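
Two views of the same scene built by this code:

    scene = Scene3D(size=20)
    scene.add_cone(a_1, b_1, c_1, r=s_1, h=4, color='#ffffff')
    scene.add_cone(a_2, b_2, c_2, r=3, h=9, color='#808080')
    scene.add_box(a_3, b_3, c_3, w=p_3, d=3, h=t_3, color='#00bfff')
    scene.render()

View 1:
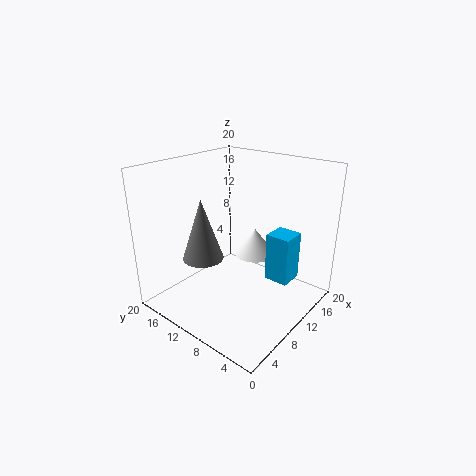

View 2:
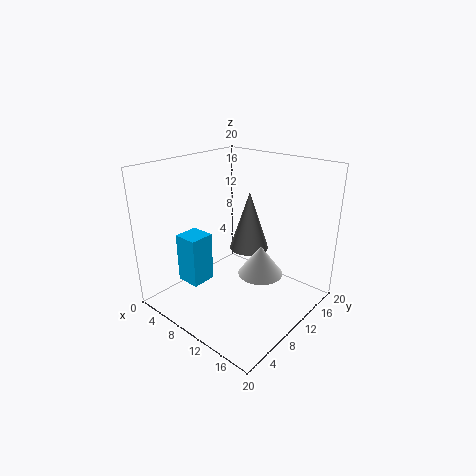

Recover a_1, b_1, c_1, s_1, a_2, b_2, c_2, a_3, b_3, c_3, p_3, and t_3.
a_1 = 14; b_1 = 10; c_1 = 6; s_1 = 3; a_2 = 8; b_2 = 15; c_2 = 6; a_3 = 8; b_3 = 1; c_3 = 7; p_3 = 3; t_3 = 6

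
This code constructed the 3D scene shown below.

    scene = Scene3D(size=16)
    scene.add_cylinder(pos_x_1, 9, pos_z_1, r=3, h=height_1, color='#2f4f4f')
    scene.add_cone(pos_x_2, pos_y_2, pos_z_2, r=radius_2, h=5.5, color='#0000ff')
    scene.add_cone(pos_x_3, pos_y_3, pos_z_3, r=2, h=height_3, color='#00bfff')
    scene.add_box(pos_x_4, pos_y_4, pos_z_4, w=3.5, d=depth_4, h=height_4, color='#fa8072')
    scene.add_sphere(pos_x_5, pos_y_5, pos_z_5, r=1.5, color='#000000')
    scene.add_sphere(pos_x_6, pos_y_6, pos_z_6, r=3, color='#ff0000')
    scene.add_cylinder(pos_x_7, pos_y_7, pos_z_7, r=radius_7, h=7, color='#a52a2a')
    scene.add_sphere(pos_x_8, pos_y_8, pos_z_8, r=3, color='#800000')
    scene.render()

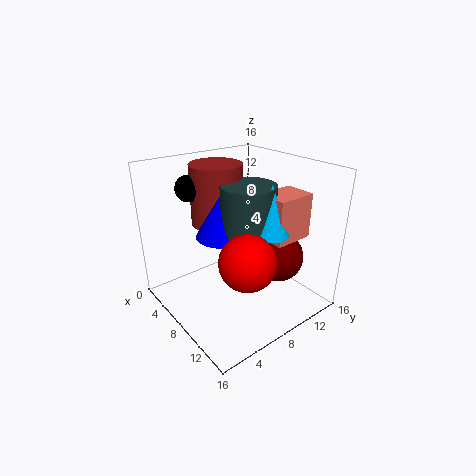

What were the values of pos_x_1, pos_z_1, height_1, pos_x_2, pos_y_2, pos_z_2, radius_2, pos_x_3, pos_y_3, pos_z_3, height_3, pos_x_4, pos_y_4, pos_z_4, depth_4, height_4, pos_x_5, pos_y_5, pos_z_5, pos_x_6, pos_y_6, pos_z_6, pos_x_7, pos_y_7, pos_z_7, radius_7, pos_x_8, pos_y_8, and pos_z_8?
pos_x_1 = 8.5; pos_z_1 = 8.5; height_1 = 5.5; pos_x_2 = 6.5; pos_y_2 = 7; pos_z_2 = 8; radius_2 = 3; pos_x_3 = 11; pos_y_3 = 10; pos_z_3 = 9; height_3 = 5.5; pos_x_4 = 9; pos_y_4 = 10; pos_z_4 = 8; depth_4 = 4.5; height_4 = 5; pos_x_5 = 3; pos_y_5 = 5; pos_z_5 = 13; pos_x_6 = 11.5; pos_y_6 = 6.5; pos_z_6 = 7; pos_x_7 = 4; pos_y_7 = 8; pos_z_7 = 8.5; radius_7 = 3; pos_x_8 = 9.5; pos_y_8 = 13; pos_z_8 = 4.5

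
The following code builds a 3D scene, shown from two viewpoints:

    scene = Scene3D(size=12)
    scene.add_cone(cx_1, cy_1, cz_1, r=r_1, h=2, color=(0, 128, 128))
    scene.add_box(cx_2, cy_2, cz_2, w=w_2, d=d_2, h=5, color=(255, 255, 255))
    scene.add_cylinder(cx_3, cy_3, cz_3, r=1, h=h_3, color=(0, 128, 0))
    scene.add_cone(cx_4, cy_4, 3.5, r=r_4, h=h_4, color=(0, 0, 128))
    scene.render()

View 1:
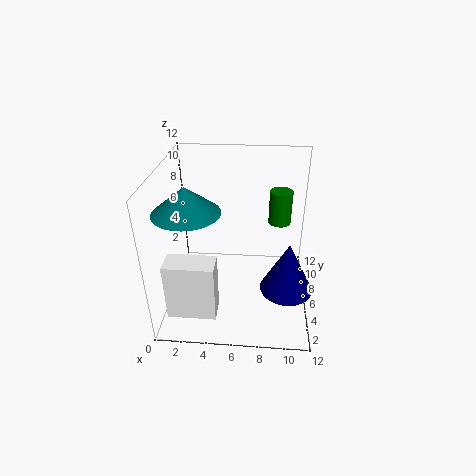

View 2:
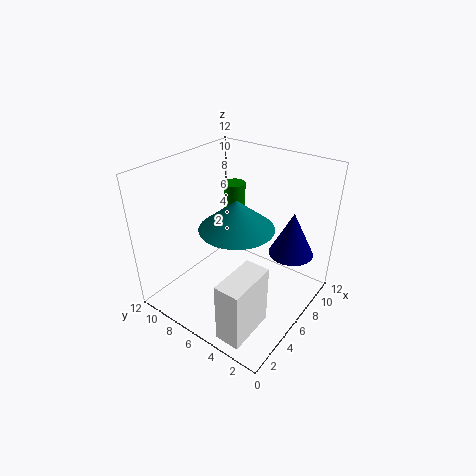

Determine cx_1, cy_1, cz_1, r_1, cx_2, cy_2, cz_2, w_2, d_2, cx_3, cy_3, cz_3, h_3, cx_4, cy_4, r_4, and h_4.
cx_1 = 2.5, cy_1 = 3.5, cz_1 = 9.5, r_1 = 2.5, cx_2 = 0.5, cy_2 = 2, cz_2 = 0.5, w_2 = 4, d_2 = 2, cx_3 = 9.5, cy_3 = 9, cz_3 = 6, h_3 = 3, cx_4 = 10, cy_4 = 3, r_4 = 2, h_4 = 4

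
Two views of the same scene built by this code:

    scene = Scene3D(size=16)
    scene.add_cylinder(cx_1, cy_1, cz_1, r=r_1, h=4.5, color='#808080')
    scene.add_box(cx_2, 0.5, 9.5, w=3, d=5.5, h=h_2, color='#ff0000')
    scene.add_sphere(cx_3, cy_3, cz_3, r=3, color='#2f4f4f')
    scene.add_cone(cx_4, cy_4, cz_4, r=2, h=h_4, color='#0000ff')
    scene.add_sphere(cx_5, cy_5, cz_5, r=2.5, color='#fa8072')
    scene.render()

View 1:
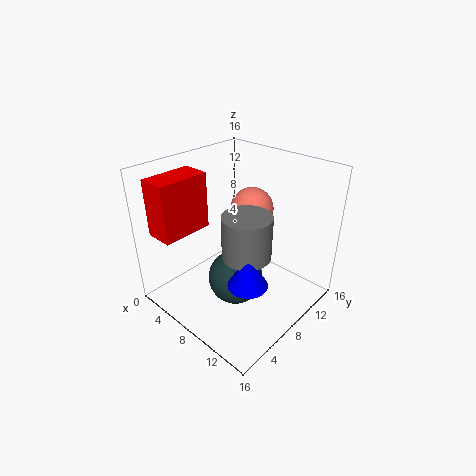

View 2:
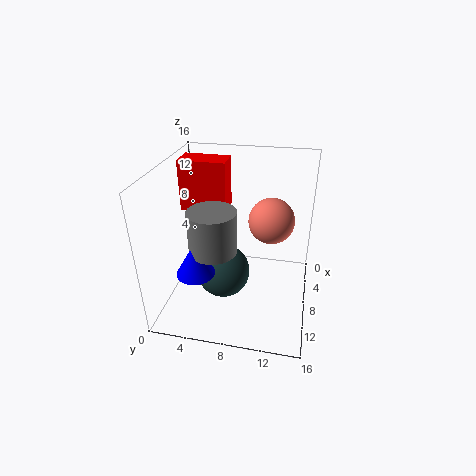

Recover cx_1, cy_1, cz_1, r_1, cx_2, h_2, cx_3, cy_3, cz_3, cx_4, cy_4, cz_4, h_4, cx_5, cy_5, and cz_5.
cx_1 = 11
cy_1 = 6
cz_1 = 8
r_1 = 2.5
cx_2 = 2.5
h_2 = 6
cx_3 = 9
cy_3 = 6.5
cz_3 = 4
cx_4 = 12.5
cy_4 = 4.5
cz_4 = 6
h_4 = 3.5
cx_5 = 7
cy_5 = 11.5
cz_5 = 10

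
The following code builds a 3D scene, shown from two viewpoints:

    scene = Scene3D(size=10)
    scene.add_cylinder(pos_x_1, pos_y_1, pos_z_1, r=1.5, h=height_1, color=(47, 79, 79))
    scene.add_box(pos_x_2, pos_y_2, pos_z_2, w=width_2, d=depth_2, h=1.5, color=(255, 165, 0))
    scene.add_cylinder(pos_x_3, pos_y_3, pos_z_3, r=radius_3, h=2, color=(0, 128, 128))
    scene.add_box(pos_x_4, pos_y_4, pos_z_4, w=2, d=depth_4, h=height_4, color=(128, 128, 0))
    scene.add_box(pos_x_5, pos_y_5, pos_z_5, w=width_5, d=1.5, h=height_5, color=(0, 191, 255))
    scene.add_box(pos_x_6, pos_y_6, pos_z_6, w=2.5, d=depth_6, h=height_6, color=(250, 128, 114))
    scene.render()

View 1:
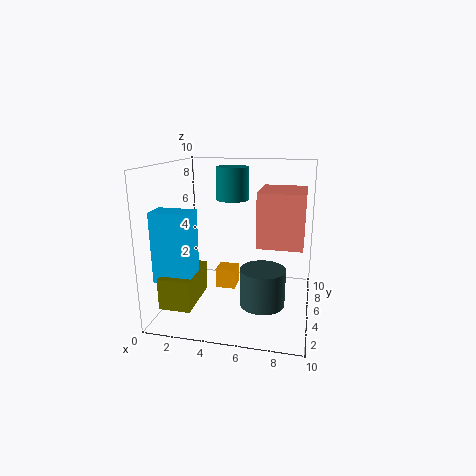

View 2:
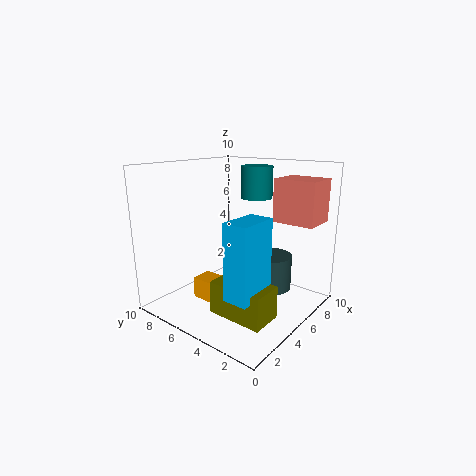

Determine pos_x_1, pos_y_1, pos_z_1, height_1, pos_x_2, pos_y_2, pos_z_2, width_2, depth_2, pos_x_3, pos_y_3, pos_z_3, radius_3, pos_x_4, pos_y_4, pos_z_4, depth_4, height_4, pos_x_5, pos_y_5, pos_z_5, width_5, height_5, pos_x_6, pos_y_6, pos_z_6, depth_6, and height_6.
pos_x_1 = 7; pos_y_1 = 3.5; pos_z_1 = 1; height_1 = 2.5; pos_x_2 = 3; pos_y_2 = 6; pos_z_2 = 0.5; width_2 = 1.5; depth_2 = 1.5; pos_x_3 = 5; pos_y_3 = 3.5; pos_z_3 = 8; radius_3 = 1; pos_x_4 = 1; pos_y_4 = 0.5; pos_z_4 = 1.5; depth_4 = 3.5; height_4 = 2; pos_x_5 = 0.5; pos_y_5 = 1; pos_z_5 = 3; width_5 = 2.5; height_5 = 4.5; pos_x_6 = 7; pos_y_6 = 0.5; pos_z_6 = 6; depth_6 = 3; height_6 = 3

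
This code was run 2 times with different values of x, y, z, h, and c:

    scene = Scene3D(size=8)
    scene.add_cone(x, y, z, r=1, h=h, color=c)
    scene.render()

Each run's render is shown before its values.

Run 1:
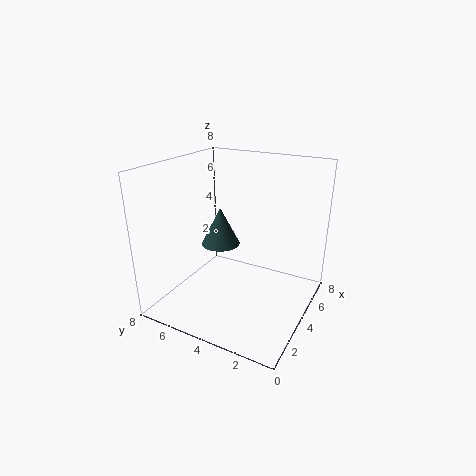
x = 3, y = 4.5, z = 4, h = 2, c = 'darkslategray'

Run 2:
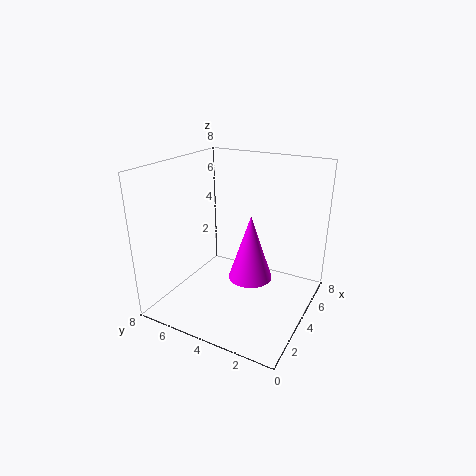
x = 1.5, y = 2, z = 3.5, h = 3, c = 'magenta'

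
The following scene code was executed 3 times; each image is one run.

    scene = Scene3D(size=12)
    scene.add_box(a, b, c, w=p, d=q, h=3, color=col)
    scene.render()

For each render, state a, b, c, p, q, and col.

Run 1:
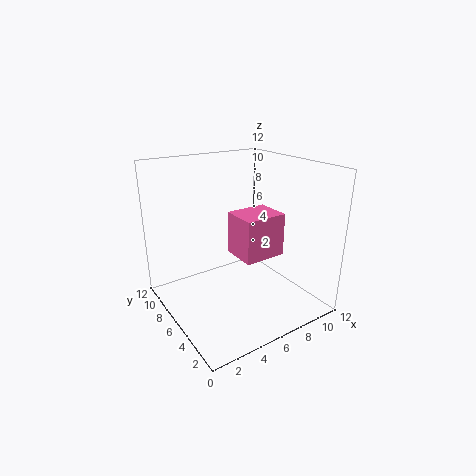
a = 3.5, b = 1, c = 6.5, p = 3, q = 2.5, col = 'hotpink'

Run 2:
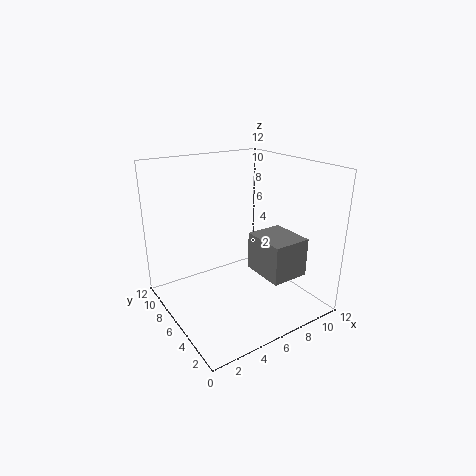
a = 6, b = 1, c = 4, p = 3, q = 3.5, col = 'gray'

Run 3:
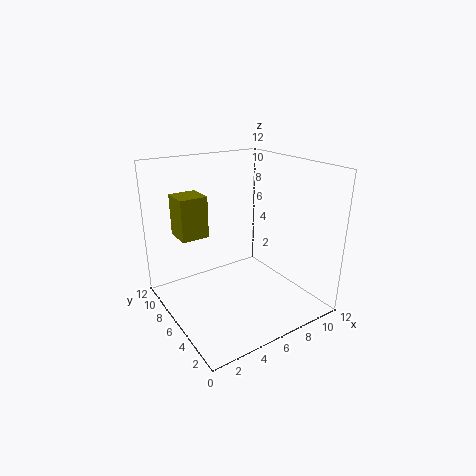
a = 0.5, b = 4.5, c = 7.5, p = 2, q = 2, col = 'olive'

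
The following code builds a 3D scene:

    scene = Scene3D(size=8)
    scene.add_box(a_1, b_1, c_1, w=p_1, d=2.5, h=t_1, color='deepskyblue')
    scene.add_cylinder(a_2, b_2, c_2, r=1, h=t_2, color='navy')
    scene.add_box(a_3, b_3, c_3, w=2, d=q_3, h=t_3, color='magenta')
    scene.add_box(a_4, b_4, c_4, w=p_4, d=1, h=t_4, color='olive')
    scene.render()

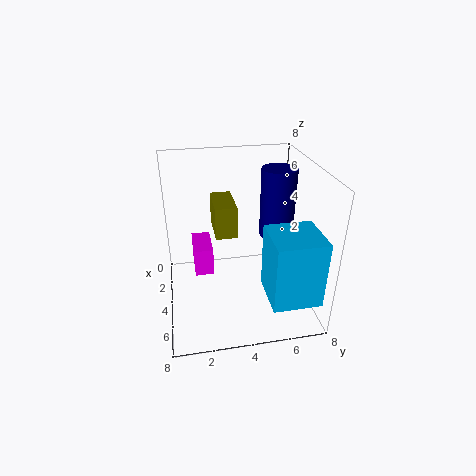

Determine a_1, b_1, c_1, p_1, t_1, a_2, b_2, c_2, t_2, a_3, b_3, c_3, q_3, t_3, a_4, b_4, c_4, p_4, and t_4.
a_1 = 5.5, b_1 = 5, c_1 = 2, p_1 = 2.5, t_1 = 3.5, a_2 = 3, b_2 = 6.5, c_2 = 3.5, t_2 = 4, a_3 = 3, b_3 = 1.5, c_3 = 2.5, q_3 = 1, t_3 = 1.5, a_4 = 4.5, b_4 = 2.5, c_4 = 5.5, p_4 = 2, t_4 = 1.5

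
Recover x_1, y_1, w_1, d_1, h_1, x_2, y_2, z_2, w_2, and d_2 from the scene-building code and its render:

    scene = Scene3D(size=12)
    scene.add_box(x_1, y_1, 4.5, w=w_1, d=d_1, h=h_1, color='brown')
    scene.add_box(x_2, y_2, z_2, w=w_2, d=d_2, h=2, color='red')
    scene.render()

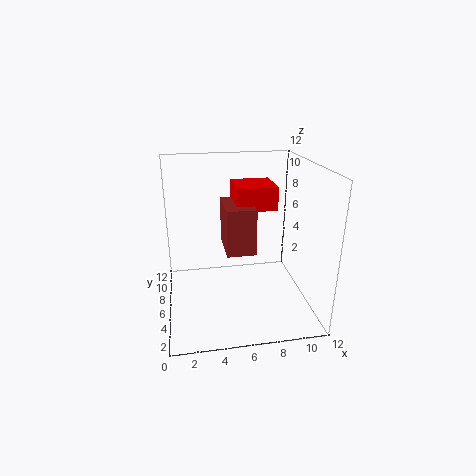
x_1 = 5; y_1 = 5.5; w_1 = 2.5; d_1 = 4; h_1 = 4; x_2 = 6; y_2 = 6.5; z_2 = 8; w_2 = 3.5; d_2 = 3.5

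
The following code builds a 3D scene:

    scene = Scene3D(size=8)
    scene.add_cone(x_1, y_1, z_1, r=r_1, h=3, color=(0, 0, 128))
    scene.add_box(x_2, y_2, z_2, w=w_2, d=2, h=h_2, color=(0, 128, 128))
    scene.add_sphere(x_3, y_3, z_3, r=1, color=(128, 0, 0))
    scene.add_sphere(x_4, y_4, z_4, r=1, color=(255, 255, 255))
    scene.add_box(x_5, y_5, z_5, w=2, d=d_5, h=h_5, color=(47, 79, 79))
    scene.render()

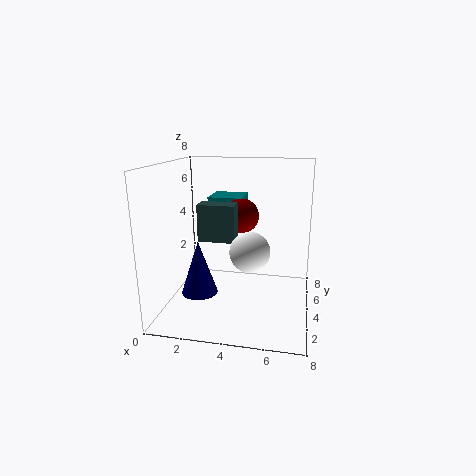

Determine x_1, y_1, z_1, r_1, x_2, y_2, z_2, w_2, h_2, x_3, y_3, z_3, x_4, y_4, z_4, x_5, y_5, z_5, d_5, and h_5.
x_1 = 2
y_1 = 3
z_1 = 1
r_1 = 1
x_2 = 2
y_2 = 5
z_2 = 5
w_2 = 2
h_2 = 1
x_3 = 4
y_3 = 5
z_3 = 5
x_4 = 5
y_4 = 2
z_4 = 4
x_5 = 2
y_5 = 3
z_5 = 4
d_5 = 1
h_5 = 2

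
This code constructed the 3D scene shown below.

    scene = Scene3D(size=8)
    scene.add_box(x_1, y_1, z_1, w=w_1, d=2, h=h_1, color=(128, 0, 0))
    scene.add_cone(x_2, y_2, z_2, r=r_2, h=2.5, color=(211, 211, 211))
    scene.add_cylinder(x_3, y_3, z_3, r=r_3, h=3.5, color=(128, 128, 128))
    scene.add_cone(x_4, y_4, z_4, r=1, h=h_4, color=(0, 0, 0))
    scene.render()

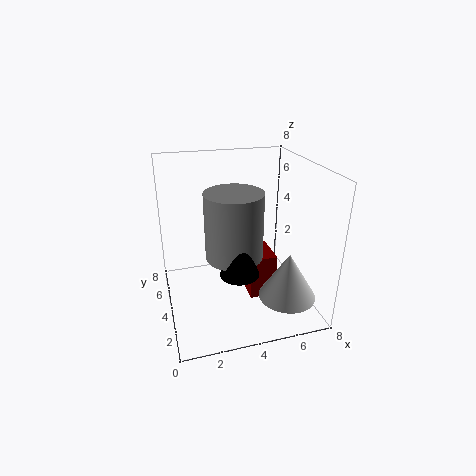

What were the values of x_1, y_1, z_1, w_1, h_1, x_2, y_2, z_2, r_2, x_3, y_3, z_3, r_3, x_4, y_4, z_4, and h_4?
x_1 = 4.5, y_1 = 3, z_1 = 0.5, w_1 = 1.5, h_1 = 2.5, x_2 = 6, y_2 = 1.5, z_2 = 1.5, r_2 = 1.5, x_3 = 3.5, y_3 = 3, z_3 = 3.5, r_3 = 1.5, x_4 = 3.5, y_4 = 2, z_4 = 3, h_4 = 3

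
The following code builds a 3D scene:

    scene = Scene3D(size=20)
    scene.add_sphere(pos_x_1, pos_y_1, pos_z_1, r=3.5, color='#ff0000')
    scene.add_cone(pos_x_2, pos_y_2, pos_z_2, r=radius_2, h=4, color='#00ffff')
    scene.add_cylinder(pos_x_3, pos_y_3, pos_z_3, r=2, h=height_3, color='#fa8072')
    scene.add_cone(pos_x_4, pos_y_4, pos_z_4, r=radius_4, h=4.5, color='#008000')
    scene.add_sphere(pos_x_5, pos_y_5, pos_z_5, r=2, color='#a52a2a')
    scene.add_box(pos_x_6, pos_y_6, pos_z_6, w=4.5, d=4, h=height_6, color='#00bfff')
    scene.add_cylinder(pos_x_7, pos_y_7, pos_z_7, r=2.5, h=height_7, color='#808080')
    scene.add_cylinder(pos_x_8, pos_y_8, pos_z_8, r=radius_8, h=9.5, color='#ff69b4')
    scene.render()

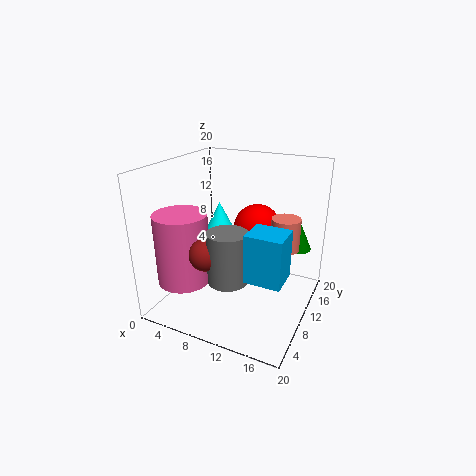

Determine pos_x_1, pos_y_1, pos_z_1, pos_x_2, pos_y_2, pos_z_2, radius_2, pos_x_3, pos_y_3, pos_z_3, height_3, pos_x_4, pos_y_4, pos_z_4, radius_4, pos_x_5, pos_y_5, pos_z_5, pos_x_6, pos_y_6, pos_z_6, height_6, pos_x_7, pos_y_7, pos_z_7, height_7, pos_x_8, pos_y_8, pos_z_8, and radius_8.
pos_x_1 = 11, pos_y_1 = 14.5, pos_z_1 = 10, pos_x_2 = 7.5, pos_y_2 = 9.5, pos_z_2 = 11, radius_2 = 2, pos_x_3 = 16, pos_y_3 = 12.5, pos_z_3 = 8.5, height_3 = 4.5, pos_x_4 = 17, pos_y_4 = 15.5, pos_z_4 = 7.5, radius_4 = 2, pos_x_5 = 9, pos_y_5 = 3, pos_z_5 = 10.5, pos_x_6 = 14, pos_y_6 = 3, pos_z_6 = 8, height_6 = 6, pos_x_7 = 11.5, pos_y_7 = 4, pos_z_7 = 7, height_7 = 6.5, pos_x_8 = 4.5, pos_y_8 = 4.5, pos_z_8 = 5, radius_8 = 3.5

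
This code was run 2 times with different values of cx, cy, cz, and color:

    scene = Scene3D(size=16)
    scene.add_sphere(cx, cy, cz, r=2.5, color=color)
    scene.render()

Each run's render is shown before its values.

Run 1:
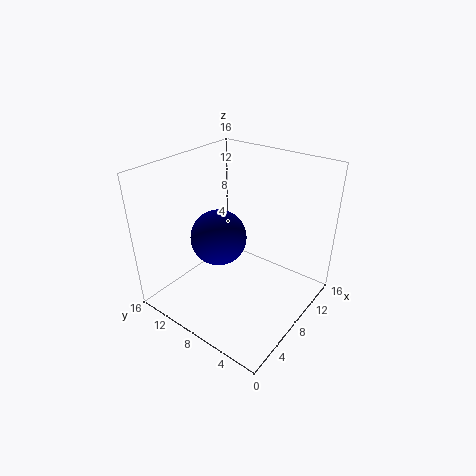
cx = 2.5
cy = 6
cz = 11.5
color = 'navy'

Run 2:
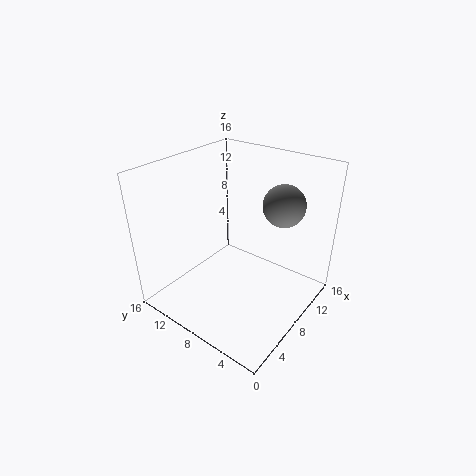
cx = 13.5
cy = 5.5
cz = 10.5
color = 'gray'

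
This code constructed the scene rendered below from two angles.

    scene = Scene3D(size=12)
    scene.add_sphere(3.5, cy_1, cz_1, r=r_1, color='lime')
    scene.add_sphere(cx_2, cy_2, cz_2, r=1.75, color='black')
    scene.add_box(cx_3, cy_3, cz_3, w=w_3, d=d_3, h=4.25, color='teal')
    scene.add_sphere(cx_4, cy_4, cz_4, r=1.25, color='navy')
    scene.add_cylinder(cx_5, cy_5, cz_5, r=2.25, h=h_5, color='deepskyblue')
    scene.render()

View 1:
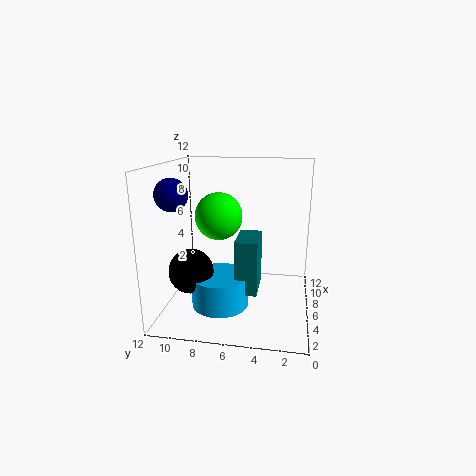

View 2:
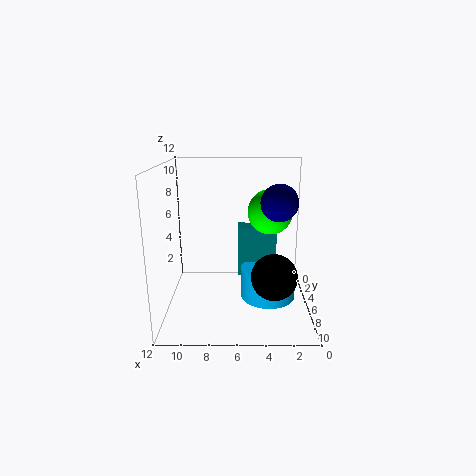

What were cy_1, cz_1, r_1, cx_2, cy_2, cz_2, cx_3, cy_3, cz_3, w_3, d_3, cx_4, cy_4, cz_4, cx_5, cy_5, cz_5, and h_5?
cy_1 = 7
cz_1 = 8.5
r_1 = 1.75
cx_2 = 3.25
cy_2 = 9.25
cz_2 = 4
cx_3 = 2.75
cy_3 = 4
cz_3 = 2.5
w_3 = 3.25
d_3 = 1.75
cx_4 = 3.25
cy_4 = 10.5
cz_4 = 10
cx_5 = 3.5
cy_5 = 7
cz_5 = 1.25
h_5 = 2.5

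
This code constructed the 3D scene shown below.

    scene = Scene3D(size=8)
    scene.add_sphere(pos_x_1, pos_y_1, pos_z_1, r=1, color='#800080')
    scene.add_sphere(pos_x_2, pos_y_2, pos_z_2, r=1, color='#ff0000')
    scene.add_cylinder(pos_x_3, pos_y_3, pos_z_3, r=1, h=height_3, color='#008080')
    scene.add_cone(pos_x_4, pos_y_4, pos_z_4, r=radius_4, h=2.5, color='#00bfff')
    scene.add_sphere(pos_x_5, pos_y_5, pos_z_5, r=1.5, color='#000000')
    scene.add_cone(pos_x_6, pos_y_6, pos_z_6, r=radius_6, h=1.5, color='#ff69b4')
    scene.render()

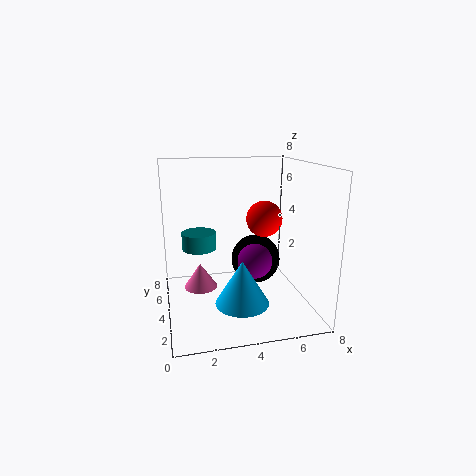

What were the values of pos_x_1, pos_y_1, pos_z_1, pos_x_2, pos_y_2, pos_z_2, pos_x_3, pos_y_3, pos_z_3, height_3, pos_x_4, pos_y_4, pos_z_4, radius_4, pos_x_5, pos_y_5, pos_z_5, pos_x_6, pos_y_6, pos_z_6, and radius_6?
pos_x_1 = 5
pos_y_1 = 4
pos_z_1 = 2.5
pos_x_2 = 5.5
pos_y_2 = 4
pos_z_2 = 5
pos_x_3 = 2
pos_y_3 = 5.5
pos_z_3 = 3
height_3 = 1
pos_x_4 = 4
pos_y_4 = 3
pos_z_4 = 0.5
radius_4 = 1.5
pos_x_5 = 5.5
pos_y_5 = 5.5
pos_z_5 = 2
pos_x_6 = 2
pos_y_6 = 5.5
pos_z_6 = 0.5
radius_6 = 1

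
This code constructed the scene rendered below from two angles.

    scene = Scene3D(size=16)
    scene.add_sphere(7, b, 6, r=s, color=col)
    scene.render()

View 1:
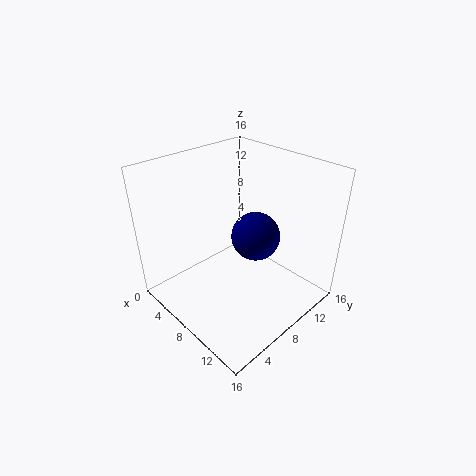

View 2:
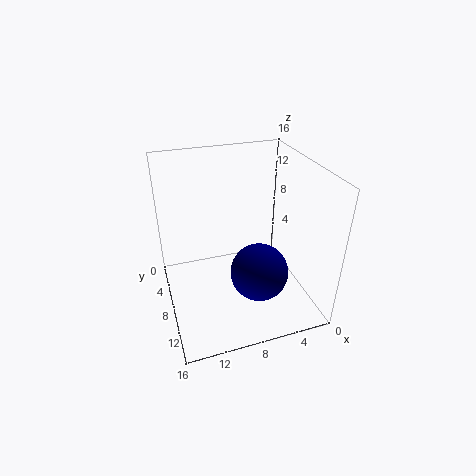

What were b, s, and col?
b = 12
s = 3
col = 'navy'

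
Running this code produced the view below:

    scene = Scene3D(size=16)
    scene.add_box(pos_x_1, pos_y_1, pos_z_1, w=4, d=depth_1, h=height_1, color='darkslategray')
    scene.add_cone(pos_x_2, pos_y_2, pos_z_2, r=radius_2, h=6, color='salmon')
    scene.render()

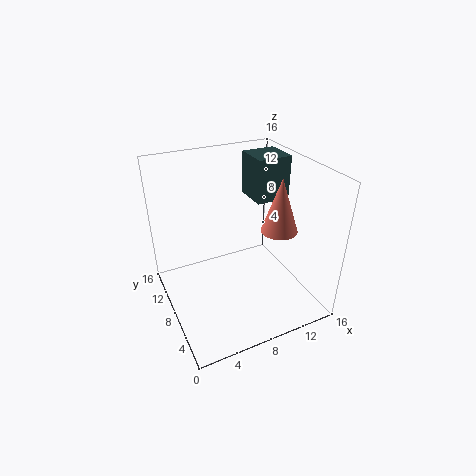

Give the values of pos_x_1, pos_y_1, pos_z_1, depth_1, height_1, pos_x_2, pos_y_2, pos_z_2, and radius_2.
pos_x_1 = 11; pos_y_1 = 9; pos_z_1 = 11; depth_1 = 4; height_1 = 5; pos_x_2 = 12; pos_y_2 = 6; pos_z_2 = 9; radius_2 = 2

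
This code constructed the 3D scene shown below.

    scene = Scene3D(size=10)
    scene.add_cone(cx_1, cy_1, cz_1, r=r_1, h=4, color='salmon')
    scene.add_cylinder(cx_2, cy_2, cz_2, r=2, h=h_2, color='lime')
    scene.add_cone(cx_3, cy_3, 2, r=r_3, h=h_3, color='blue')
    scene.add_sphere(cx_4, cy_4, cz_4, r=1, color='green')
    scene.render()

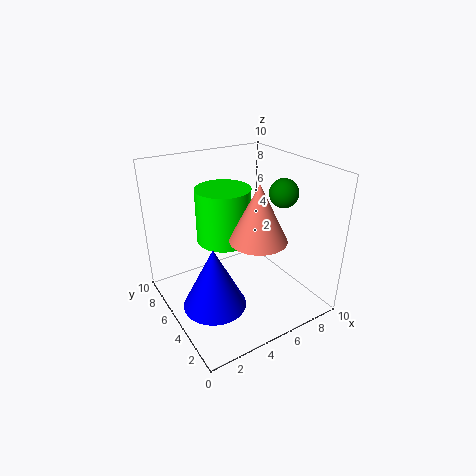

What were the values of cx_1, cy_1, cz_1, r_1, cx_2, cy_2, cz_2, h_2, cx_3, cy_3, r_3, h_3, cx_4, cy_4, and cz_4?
cx_1 = 6
cy_1 = 4
cz_1 = 5
r_1 = 2
cx_2 = 5
cy_2 = 7
cz_2 = 4
h_2 = 4
cx_3 = 2
cy_3 = 3
r_3 = 2
h_3 = 4
cx_4 = 8
cy_4 = 4
cz_4 = 8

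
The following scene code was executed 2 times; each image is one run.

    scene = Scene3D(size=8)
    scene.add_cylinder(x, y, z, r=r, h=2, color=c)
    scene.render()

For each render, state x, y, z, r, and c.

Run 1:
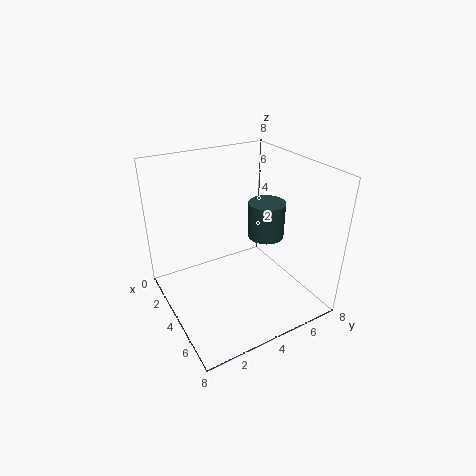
x = 4.5, y = 5.5, z = 4, r = 1, c = 'darkslategray'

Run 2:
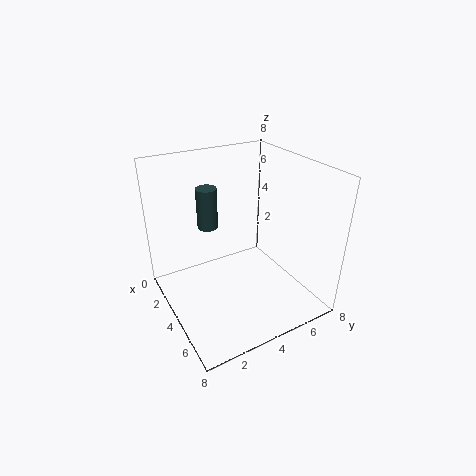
x = 4.5, y = 2, z = 5.5, r = 0.5, c = 'darkslategray'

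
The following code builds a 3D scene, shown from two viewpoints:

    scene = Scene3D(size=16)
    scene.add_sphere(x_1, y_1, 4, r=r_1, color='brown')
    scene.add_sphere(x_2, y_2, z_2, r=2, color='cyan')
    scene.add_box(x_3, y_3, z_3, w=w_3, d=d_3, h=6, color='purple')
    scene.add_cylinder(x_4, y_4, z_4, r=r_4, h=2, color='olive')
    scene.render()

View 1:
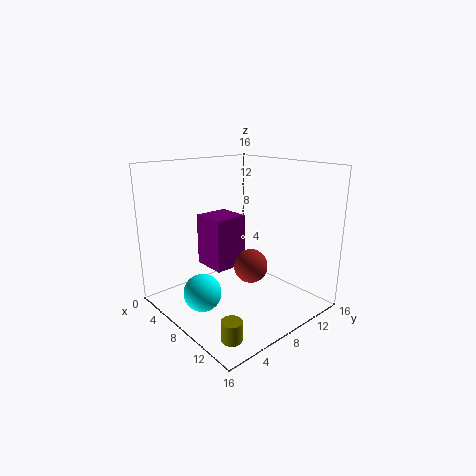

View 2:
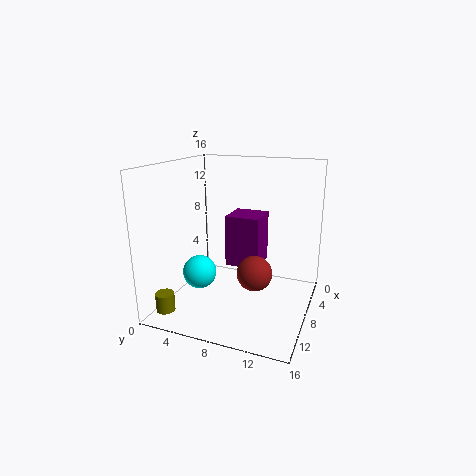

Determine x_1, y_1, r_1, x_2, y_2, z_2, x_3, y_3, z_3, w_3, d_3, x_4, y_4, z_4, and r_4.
x_1 = 8, y_1 = 10, r_1 = 2, x_2 = 8, y_2 = 3, z_2 = 3, x_3 = 3, y_3 = 6, z_3 = 4, w_3 = 4, d_3 = 4, x_4 = 14, y_4 = 2, z_4 = 1, r_4 = 1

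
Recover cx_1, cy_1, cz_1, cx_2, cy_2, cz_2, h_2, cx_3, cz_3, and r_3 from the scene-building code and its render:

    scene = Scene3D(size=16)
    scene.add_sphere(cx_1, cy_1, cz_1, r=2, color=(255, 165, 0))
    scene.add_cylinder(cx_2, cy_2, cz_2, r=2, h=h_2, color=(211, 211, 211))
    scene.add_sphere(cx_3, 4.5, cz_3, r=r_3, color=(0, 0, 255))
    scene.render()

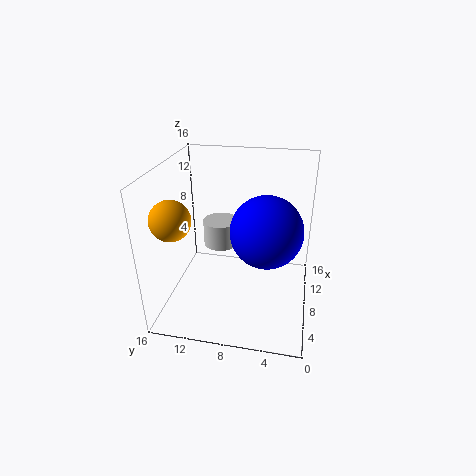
cx_1 = 3; cy_1 = 13.5; cz_1 = 12; cx_2 = 10; cy_2 = 10.5; cz_2 = 6; h_2 = 3; cx_3 = 4.5; cz_3 = 11; r_3 = 3.5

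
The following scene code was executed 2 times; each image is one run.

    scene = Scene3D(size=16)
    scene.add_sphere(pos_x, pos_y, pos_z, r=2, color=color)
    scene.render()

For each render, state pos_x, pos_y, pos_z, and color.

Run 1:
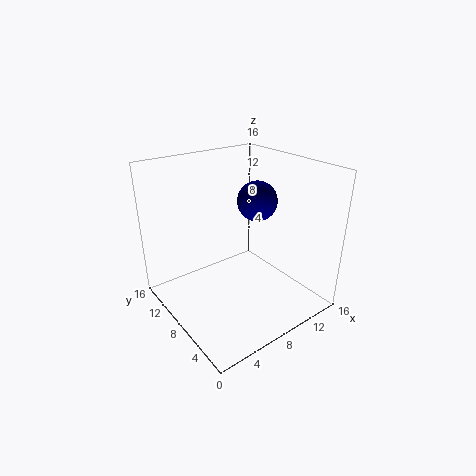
pos_x = 8.5, pos_y = 5.5, pos_z = 13, color = 'navy'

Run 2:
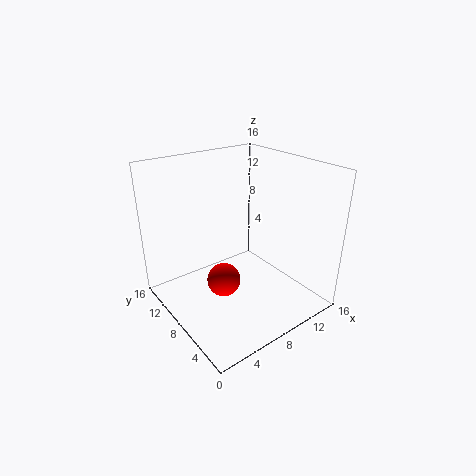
pos_x = 7, pos_y = 9.5, pos_z = 2, color = 'red'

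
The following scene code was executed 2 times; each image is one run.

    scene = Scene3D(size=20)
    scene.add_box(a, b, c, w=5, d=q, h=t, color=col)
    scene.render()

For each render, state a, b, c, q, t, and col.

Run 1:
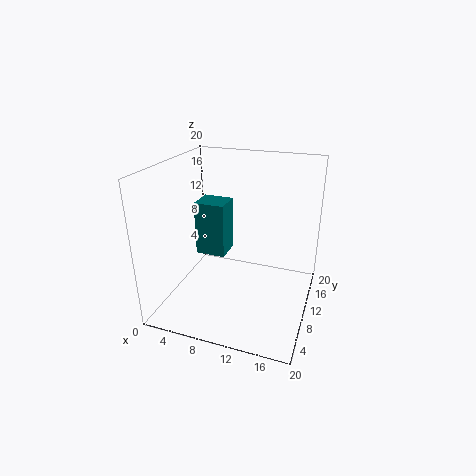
a = 0.5, b = 15.5, c = 3, q = 4.5, t = 9, col = 'teal'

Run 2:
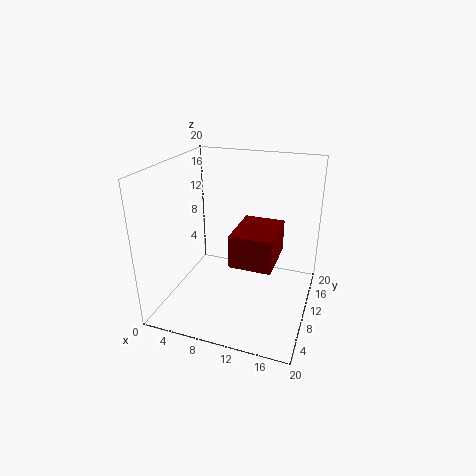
a = 11.5, b = 2.5, c = 10, q = 6.5, t = 4, col = 'maroon'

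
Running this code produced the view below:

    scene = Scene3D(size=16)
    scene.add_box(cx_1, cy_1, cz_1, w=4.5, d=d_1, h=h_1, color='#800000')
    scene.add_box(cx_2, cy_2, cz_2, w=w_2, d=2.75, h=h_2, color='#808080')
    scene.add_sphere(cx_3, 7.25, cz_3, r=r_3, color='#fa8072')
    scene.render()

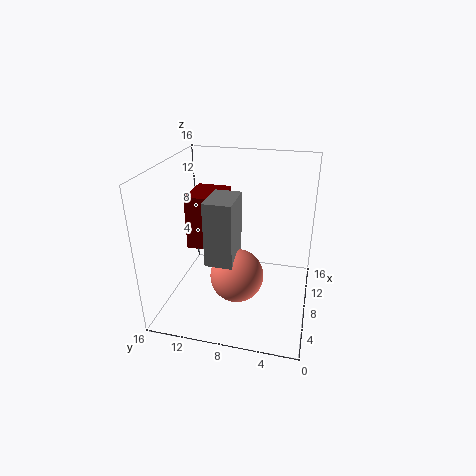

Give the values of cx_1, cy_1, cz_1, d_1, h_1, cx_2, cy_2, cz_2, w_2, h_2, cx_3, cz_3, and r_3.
cx_1 = 5.5, cy_1 = 9.25, cz_1 = 7.5, d_1 = 3.75, h_1 = 5.75, cx_2 = 2.5, cy_2 = 7.25, cz_2 = 7.5, w_2 = 4, h_2 = 6.5, cx_3 = 4.5, cz_3 = 5.5, r_3 = 2.75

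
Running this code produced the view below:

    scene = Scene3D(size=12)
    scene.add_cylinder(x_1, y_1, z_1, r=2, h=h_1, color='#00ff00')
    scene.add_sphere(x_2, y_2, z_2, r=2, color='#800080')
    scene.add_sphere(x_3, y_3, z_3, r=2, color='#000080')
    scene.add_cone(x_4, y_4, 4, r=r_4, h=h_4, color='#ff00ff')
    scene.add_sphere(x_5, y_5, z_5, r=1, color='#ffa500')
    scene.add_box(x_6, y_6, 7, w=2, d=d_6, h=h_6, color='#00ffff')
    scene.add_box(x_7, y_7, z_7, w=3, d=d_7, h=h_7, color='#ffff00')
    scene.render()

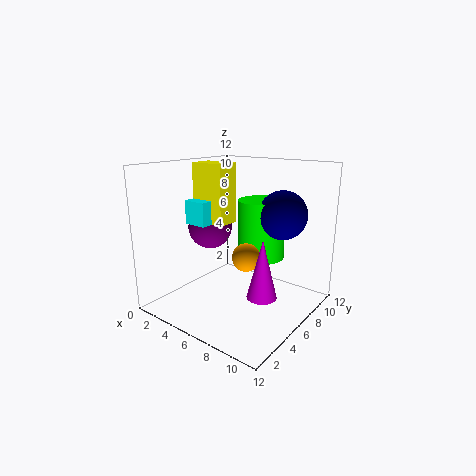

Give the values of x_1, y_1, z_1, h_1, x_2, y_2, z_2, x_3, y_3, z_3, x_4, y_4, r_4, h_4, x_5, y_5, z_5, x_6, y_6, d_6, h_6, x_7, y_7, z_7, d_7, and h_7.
x_1 = 7; y_1 = 8; z_1 = 4; h_1 = 5; x_2 = 2; y_2 = 7; z_2 = 6; x_3 = 9; y_3 = 8; z_3 = 8; x_4 = 11; y_4 = 2; r_4 = 1; h_4 = 4; x_5 = 9; y_5 = 3; z_5 = 6; x_6 = 2; y_6 = 4; d_6 = 2; h_6 = 2; x_7 = 2; y_7 = 5; z_7 = 7; d_7 = 2; h_7 = 5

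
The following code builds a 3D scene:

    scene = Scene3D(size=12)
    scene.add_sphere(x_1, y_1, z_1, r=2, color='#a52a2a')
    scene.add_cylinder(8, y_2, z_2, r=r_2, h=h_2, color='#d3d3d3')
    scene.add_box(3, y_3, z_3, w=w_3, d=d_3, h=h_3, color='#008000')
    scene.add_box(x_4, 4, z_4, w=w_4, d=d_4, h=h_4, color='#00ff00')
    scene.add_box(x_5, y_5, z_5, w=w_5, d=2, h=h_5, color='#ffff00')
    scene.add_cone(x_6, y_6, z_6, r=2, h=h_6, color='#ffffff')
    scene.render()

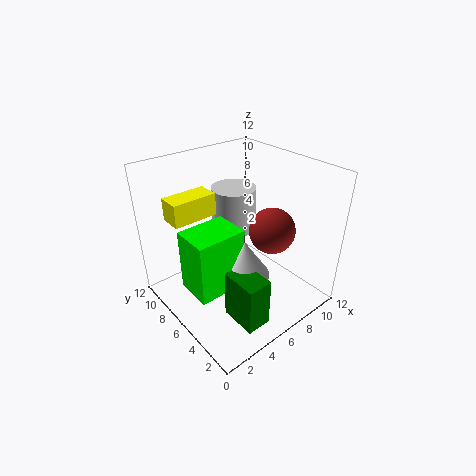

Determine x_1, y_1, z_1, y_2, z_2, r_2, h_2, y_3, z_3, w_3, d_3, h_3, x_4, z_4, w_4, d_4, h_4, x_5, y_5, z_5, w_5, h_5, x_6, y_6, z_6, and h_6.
x_1 = 9, y_1 = 5, z_1 = 6, y_2 = 9, z_2 = 5, r_2 = 2, h_2 = 4, y_3 = 1, z_3 = 1, w_3 = 2, d_3 = 3, h_3 = 4, x_4 = 1, z_4 = 3, w_4 = 4, d_4 = 3, h_4 = 5, x_5 = 2, y_5 = 9, z_5 = 7, w_5 = 4, h_5 = 2, x_6 = 5, y_6 = 4, z_6 = 4, h_6 = 3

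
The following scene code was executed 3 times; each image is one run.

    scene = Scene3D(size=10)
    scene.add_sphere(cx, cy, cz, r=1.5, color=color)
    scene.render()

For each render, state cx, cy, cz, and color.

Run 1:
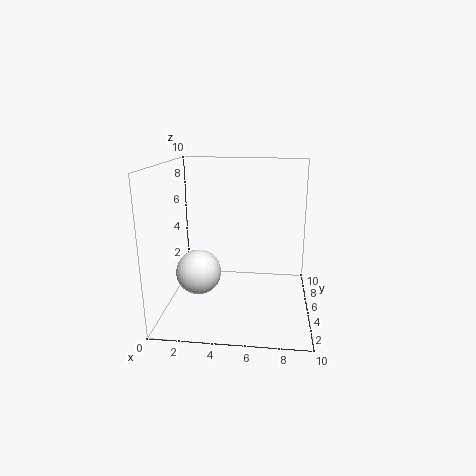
cx = 2.5
cy = 3.5
cz = 3
color = 'white'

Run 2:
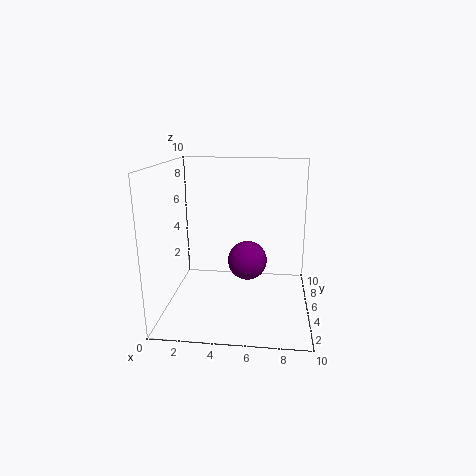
cx = 5.5
cy = 7
cz = 2.5
color = 'purple'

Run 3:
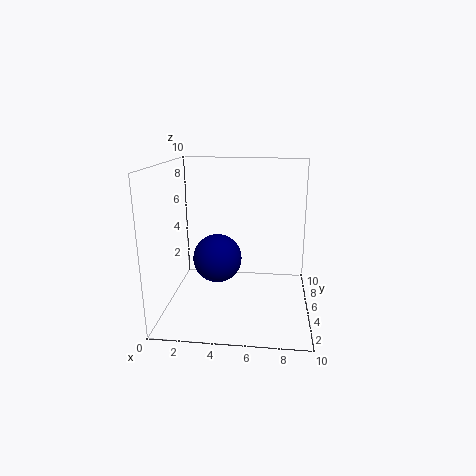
cx = 4
cy = 2.5
cz = 4.5
color = 'navy'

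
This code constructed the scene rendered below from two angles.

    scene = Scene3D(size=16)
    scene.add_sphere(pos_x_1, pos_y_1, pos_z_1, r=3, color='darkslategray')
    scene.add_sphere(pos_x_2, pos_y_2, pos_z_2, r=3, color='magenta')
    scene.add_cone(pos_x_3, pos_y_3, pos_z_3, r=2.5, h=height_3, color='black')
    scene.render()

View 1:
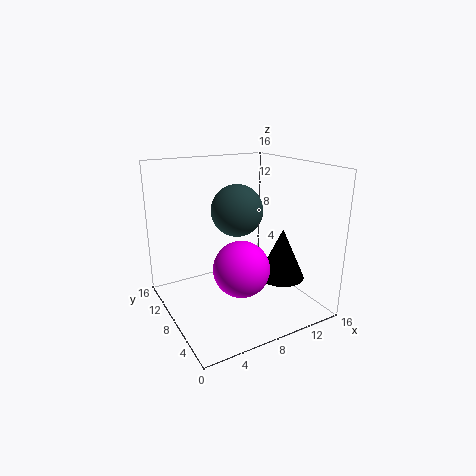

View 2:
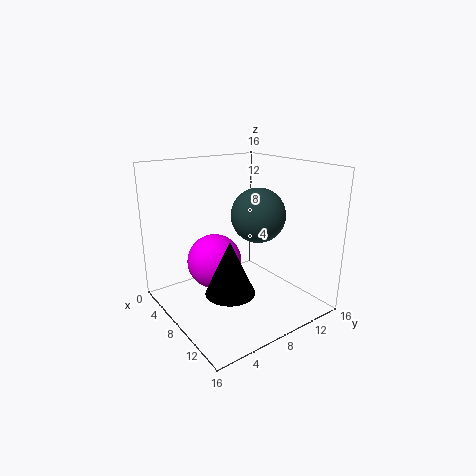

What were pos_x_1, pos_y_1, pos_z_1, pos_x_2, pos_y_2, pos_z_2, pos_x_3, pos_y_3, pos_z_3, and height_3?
pos_x_1 = 9
pos_y_1 = 10
pos_z_1 = 10.5
pos_x_2 = 7
pos_y_2 = 5.5
pos_z_2 = 5.5
pos_x_3 = 11.5
pos_y_3 = 4.5
pos_z_3 = 4
height_3 = 5.5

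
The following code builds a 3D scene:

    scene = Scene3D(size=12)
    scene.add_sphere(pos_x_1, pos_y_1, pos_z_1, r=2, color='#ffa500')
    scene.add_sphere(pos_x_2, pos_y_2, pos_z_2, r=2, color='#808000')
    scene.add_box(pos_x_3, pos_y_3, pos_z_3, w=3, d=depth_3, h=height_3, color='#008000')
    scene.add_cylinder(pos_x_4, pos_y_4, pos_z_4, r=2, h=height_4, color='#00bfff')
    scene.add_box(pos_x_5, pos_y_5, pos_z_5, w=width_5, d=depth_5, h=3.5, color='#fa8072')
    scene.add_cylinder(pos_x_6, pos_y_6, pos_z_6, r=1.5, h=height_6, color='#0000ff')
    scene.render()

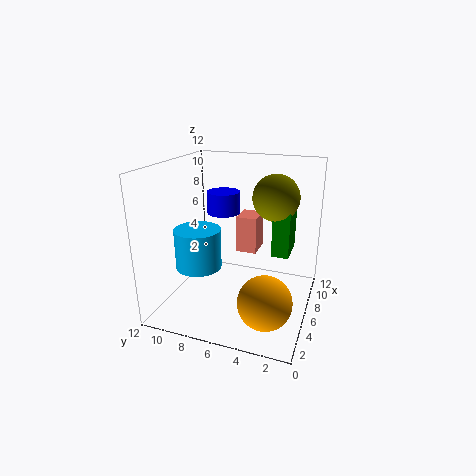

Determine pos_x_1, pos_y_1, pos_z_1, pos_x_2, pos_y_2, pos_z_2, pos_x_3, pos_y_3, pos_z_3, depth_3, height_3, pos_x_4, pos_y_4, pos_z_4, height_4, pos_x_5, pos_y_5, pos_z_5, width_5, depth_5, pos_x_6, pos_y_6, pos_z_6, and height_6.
pos_x_1 = 2; pos_y_1 = 2.5; pos_z_1 = 3; pos_x_2 = 8.5; pos_y_2 = 3.5; pos_z_2 = 9; pos_x_3 = 7.5; pos_y_3 = 2; pos_z_3 = 4; depth_3 = 1.5; height_3 = 5.5; pos_x_4 = 5.5; pos_y_4 = 9.5; pos_z_4 = 3; height_4 = 3.5; pos_x_5 = 9.5; pos_y_5 = 5.5; pos_z_5 = 3; width_5 = 2.5; depth_5 = 2; pos_x_6 = 9; pos_y_6 = 8.5; pos_z_6 = 7; height_6 = 2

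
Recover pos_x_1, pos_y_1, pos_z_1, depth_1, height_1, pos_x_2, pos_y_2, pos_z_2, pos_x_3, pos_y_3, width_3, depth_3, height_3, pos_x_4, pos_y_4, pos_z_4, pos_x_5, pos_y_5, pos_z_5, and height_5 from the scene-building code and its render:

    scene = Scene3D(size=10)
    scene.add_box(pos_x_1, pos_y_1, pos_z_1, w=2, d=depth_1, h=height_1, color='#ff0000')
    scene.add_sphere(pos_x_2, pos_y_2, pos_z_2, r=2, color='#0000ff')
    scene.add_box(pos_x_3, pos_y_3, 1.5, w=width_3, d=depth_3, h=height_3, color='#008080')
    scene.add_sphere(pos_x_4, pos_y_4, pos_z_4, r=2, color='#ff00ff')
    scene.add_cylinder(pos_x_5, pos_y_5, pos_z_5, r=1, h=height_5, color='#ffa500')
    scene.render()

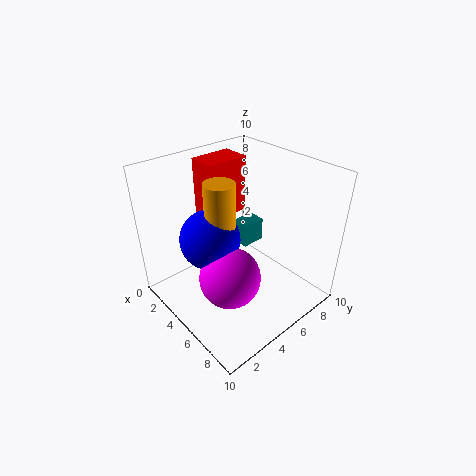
pos_x_1 = 1.5; pos_y_1 = 4; pos_z_1 = 6; depth_1 = 3; height_1 = 4; pos_x_2 = 4.5; pos_y_2 = 3; pos_z_2 = 5.5; pos_x_3 = 1; pos_y_3 = 8; width_3 = 1.5; depth_3 = 2; height_3 = 2; pos_x_4 = 6.5; pos_y_4 = 3; pos_z_4 = 3.5; pos_x_5 = 5; pos_y_5 = 3.5; pos_z_5 = 6; height_5 = 3.5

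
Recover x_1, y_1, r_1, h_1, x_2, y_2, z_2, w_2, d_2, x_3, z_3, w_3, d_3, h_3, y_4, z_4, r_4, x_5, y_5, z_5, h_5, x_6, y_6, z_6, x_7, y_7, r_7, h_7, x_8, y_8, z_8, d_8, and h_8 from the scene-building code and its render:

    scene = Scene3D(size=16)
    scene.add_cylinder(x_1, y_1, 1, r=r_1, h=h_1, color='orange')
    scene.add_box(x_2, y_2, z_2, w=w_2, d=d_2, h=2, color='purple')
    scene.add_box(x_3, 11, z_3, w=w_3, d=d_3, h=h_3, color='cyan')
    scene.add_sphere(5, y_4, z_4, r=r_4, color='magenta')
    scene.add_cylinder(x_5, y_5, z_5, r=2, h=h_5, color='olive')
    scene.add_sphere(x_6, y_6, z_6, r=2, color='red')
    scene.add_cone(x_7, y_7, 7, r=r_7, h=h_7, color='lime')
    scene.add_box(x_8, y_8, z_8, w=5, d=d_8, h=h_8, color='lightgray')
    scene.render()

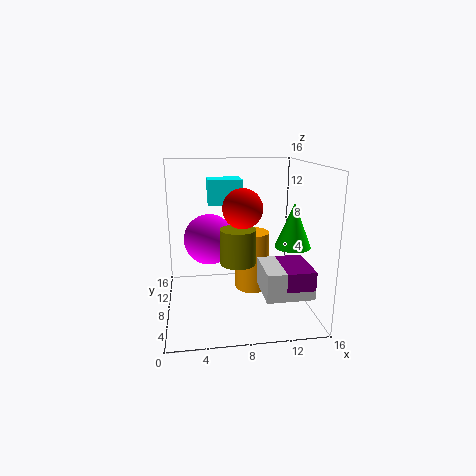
x_1 = 10, y_1 = 10, r_1 = 2, h_1 = 7, x_2 = 12, y_2 = 2, z_2 = 4, w_2 = 3, d_2 = 5, x_3 = 5, z_3 = 11, w_3 = 4, d_3 = 3, h_3 = 3, y_4 = 11, z_4 = 7, r_4 = 3, x_5 = 8, y_5 = 8, z_5 = 5, h_5 = 4, x_6 = 8, y_6 = 5, z_6 = 12, x_7 = 14, y_7 = 7, r_7 = 2, h_7 = 5, x_8 = 10, y_8 = 2, z_8 = 3, d_8 = 5, h_8 = 3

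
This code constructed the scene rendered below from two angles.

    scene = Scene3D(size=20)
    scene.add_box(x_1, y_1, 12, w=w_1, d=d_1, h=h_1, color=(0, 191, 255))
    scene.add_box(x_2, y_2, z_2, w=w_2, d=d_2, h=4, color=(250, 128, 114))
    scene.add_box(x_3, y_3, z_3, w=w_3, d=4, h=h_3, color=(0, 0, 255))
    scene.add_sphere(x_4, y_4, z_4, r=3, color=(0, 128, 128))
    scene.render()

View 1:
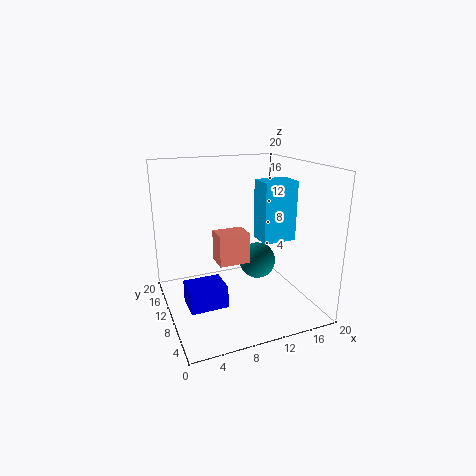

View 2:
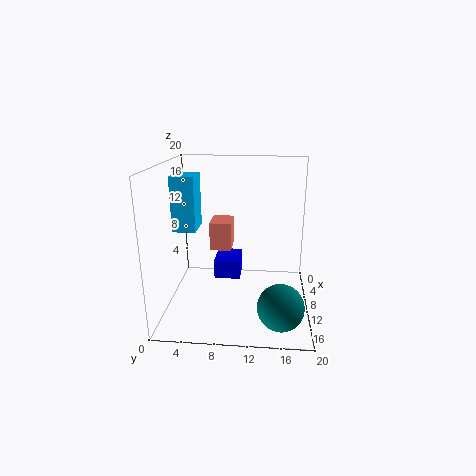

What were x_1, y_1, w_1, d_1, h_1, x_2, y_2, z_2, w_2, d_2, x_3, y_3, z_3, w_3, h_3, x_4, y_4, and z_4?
x_1 = 10, y_1 = 2, w_1 = 4, d_1 = 3, h_1 = 7, x_2 = 6, y_2 = 6, z_2 = 8, w_2 = 4, d_2 = 3, x_3 = 2, y_3 = 6, z_3 = 2, w_3 = 5, h_3 = 3, x_4 = 16, y_4 = 16, z_4 = 3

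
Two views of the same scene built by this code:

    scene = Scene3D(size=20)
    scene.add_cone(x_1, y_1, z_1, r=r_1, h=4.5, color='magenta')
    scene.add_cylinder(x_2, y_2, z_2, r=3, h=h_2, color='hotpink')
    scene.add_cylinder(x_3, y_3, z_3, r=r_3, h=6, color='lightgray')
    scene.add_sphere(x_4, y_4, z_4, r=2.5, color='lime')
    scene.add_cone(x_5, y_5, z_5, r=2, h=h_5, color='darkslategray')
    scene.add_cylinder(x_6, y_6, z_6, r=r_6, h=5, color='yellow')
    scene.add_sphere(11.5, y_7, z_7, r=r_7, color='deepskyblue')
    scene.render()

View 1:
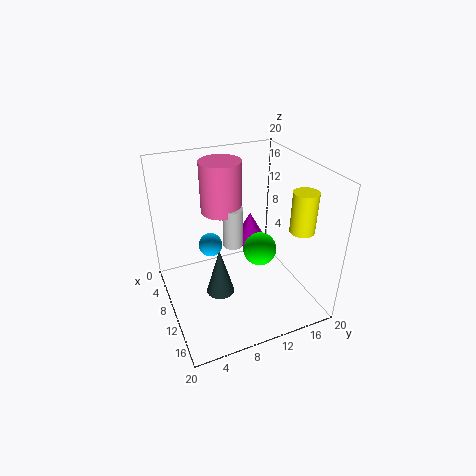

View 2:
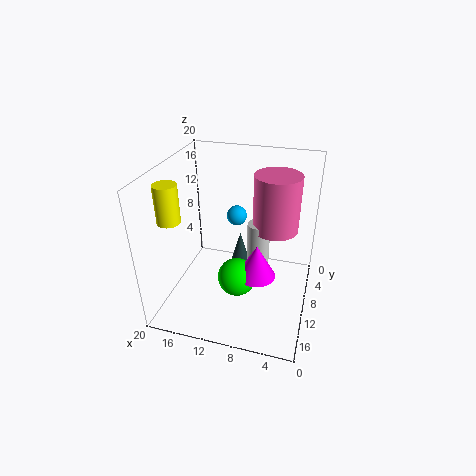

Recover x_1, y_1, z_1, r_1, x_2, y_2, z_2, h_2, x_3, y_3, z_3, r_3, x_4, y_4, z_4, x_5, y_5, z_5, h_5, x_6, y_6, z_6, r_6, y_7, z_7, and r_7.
x_1 = 6.5; y_1 = 13.5; z_1 = 7; r_1 = 2.5; x_2 = 5; y_2 = 9.5; z_2 = 12; h_2 = 7.5; x_3 = 7; y_3 = 10.5; z_3 = 7; r_3 = 1.5; x_4 = 9; y_4 = 14; z_4 = 6.5; x_5 = 10.5; y_5 = 7; z_5 = 2; h_5 = 7; x_6 = 17.5; y_6 = 15; z_6 = 14; r_6 = 1.5; y_7 = 5.5; z_7 = 11; r_7 = 1.5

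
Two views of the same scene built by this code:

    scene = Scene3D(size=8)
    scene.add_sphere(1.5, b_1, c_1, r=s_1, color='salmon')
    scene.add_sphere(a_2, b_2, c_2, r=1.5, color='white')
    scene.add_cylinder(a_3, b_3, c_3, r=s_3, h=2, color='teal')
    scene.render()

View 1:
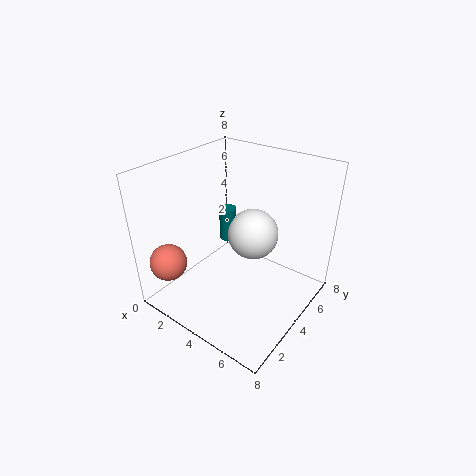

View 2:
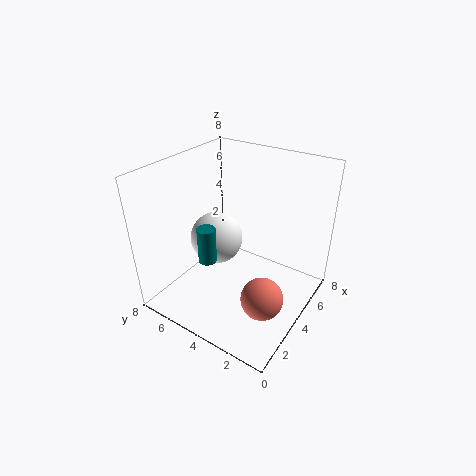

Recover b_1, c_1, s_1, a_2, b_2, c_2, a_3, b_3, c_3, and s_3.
b_1 = 1, c_1 = 3, s_1 = 1, a_2 = 4, b_2 = 5.5, c_2 = 3.5, a_3 = 2.5, b_3 = 5, c_3 = 3, s_3 = 0.5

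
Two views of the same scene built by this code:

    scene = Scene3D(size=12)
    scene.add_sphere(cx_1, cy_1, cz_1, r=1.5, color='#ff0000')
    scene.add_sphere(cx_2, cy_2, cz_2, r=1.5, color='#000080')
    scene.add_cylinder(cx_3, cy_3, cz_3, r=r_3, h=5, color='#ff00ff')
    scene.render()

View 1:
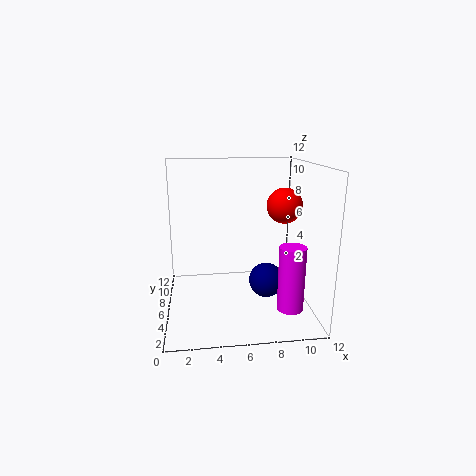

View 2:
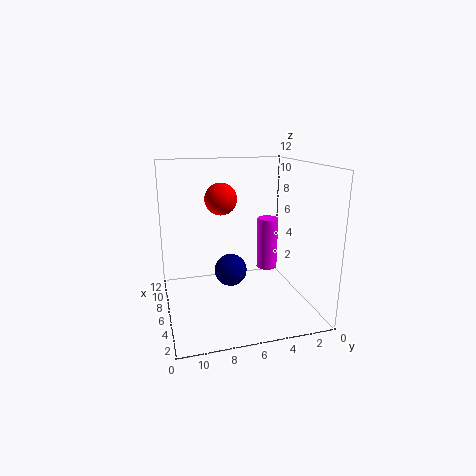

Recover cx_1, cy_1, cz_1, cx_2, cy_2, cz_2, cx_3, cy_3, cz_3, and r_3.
cx_1 = 10
cy_1 = 6.5
cz_1 = 8.5
cx_2 = 8.5
cy_2 = 6
cz_2 = 2
cx_3 = 9.5
cy_3 = 2
cz_3 = 1.5
r_3 = 1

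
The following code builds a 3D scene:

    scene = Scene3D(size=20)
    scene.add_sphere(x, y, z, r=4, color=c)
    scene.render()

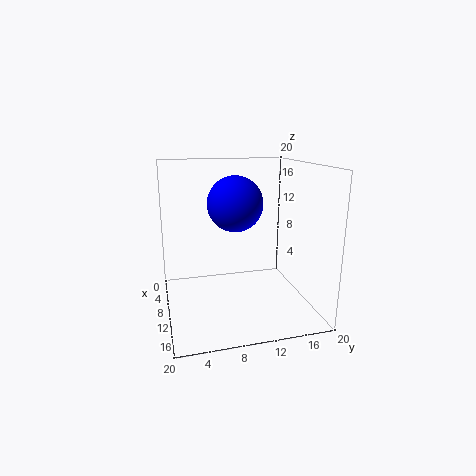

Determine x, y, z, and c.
x = 7.5; y = 10.25; z = 14.25; c = 'blue'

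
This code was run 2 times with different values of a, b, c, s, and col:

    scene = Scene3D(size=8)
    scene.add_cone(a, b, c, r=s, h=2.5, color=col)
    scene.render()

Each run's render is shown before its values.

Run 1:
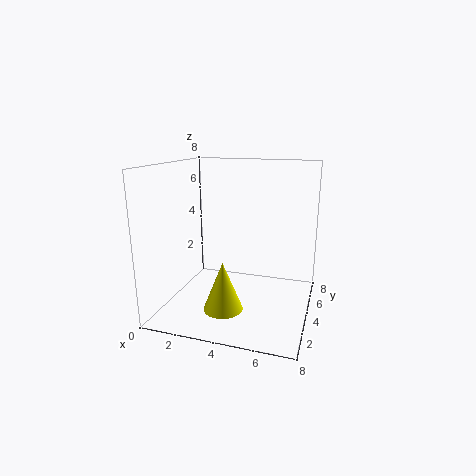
a = 4, b = 1.5, c = 1, s = 1, col = 'yellow'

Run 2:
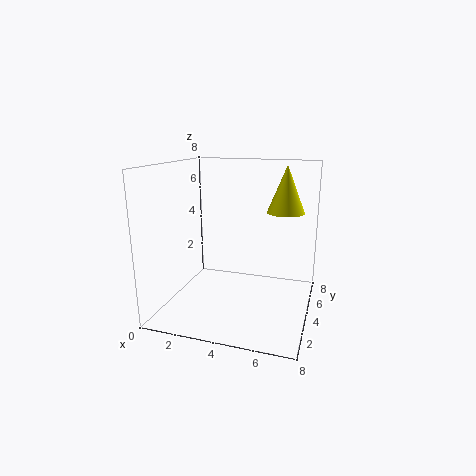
a = 6.5, b = 4.5, c = 5.5, s = 1, col = 'yellow'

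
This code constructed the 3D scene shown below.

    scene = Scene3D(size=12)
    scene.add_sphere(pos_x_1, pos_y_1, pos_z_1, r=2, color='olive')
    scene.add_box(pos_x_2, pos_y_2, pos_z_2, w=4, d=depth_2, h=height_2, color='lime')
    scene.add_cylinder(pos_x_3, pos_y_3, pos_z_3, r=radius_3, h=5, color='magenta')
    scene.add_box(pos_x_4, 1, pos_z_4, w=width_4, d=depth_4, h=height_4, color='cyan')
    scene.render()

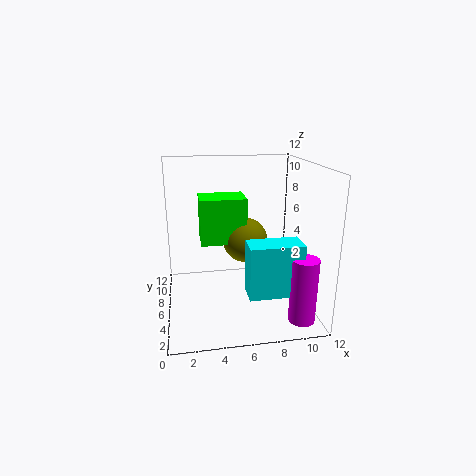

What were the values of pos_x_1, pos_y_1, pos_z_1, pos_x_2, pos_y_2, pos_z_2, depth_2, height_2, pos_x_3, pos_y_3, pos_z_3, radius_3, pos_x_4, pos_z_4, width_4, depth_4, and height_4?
pos_x_1 = 7; pos_y_1 = 8; pos_z_1 = 5; pos_x_2 = 3; pos_y_2 = 7; pos_z_2 = 5; depth_2 = 3; height_2 = 4; pos_x_3 = 10; pos_y_3 = 1; pos_z_3 = 1; radius_3 = 1; pos_x_4 = 6; pos_z_4 = 3; width_4 = 4; depth_4 = 2; height_4 = 4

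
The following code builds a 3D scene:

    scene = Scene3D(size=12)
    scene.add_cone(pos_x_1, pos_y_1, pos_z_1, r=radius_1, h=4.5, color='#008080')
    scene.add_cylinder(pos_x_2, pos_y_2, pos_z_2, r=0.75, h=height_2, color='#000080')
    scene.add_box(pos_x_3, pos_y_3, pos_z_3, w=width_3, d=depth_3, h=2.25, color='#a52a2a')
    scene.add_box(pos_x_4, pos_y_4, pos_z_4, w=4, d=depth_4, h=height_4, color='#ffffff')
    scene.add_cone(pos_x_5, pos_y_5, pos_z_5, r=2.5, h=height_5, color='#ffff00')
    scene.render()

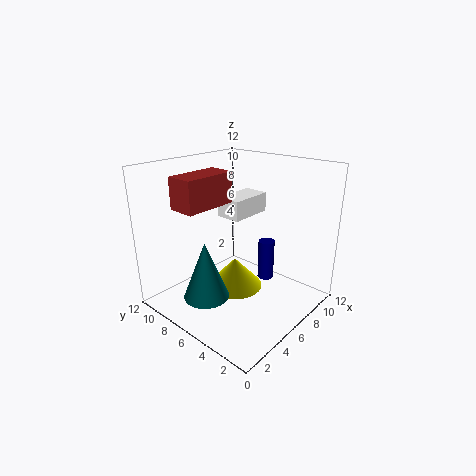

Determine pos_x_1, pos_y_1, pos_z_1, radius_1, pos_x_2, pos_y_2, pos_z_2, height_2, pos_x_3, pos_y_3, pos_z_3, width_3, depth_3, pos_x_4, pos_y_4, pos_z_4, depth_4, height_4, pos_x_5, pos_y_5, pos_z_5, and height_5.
pos_x_1 = 2, pos_y_1 = 5.75, pos_z_1 = 2.5, radius_1 = 1.75, pos_x_2 = 9.75, pos_y_2 = 5.75, pos_z_2 = 0.75, height_2 = 3.75, pos_x_3 = 0.25, pos_y_3 = 5, pos_z_3 = 9.75, width_3 = 4, depth_3 = 2, pos_x_4 = 6.75, pos_y_4 = 6.75, pos_z_4 = 7, depth_4 = 2.25, height_4 = 1.75, pos_x_5 = 7, pos_y_5 = 7.25, pos_z_5 = 0.5, height_5 = 2.75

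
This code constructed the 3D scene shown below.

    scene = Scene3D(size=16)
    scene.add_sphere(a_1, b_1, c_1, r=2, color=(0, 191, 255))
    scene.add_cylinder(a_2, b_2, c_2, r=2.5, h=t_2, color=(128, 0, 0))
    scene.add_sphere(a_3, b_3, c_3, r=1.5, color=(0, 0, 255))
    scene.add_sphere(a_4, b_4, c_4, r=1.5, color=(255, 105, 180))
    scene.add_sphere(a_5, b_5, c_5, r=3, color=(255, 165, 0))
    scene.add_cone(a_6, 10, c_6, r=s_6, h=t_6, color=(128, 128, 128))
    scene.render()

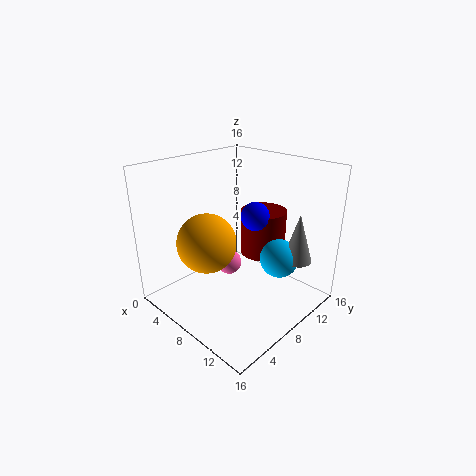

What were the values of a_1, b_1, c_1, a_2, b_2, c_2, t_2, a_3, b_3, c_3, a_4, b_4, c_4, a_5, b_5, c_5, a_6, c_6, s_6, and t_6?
a_1 = 13
b_1 = 9
c_1 = 7
a_2 = 9.5
b_2 = 10.5
c_2 = 6
t_2 = 5
a_3 = 10
b_3 = 8.5
c_3 = 11
a_4 = 5.5
b_4 = 9
c_4 = 3.5
a_5 = 8
b_5 = 3.5
c_5 = 9
a_6 = 14.5
c_6 = 7
s_6 = 1.5
t_6 = 5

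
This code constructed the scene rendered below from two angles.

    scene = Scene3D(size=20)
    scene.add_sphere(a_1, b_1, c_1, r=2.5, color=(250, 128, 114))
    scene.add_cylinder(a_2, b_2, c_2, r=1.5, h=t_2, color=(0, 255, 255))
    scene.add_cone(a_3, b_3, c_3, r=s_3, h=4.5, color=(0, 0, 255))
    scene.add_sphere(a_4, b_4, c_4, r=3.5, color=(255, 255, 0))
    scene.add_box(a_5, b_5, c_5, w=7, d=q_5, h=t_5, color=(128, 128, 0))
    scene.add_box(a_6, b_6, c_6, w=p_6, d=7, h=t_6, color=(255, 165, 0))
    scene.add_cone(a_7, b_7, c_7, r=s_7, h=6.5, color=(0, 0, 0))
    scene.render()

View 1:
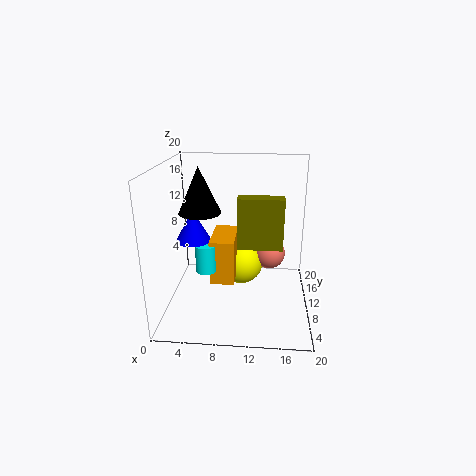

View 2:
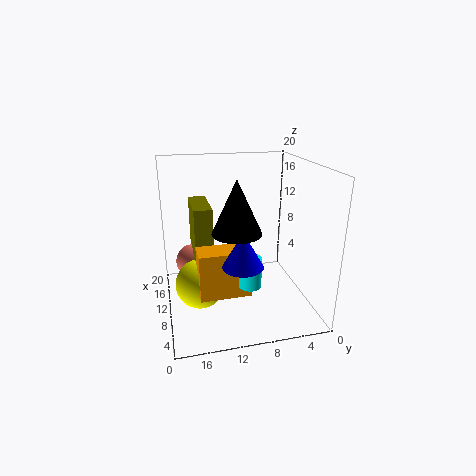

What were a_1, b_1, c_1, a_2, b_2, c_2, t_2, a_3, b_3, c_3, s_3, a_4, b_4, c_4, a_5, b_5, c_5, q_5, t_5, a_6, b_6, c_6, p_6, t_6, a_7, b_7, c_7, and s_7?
a_1 = 14.5; b_1 = 16; c_1 = 5; a_2 = 5.5; b_2 = 9.5; c_2 = 5; t_2 = 4; a_3 = 3.5; b_3 = 11; c_3 = 9; s_3 = 2.5; a_4 = 10; b_4 = 15.5; c_4 = 3.5; a_5 = 9.5; b_5 = 13.5; c_5 = 6.5; q_5 = 2.5; t_5 = 8; a_6 = 6; b_6 = 9; c_6 = 3; p_6 = 3.5; t_6 = 6.5; a_7 = 4.5; b_7 = 11.5; c_7 = 13; s_7 = 3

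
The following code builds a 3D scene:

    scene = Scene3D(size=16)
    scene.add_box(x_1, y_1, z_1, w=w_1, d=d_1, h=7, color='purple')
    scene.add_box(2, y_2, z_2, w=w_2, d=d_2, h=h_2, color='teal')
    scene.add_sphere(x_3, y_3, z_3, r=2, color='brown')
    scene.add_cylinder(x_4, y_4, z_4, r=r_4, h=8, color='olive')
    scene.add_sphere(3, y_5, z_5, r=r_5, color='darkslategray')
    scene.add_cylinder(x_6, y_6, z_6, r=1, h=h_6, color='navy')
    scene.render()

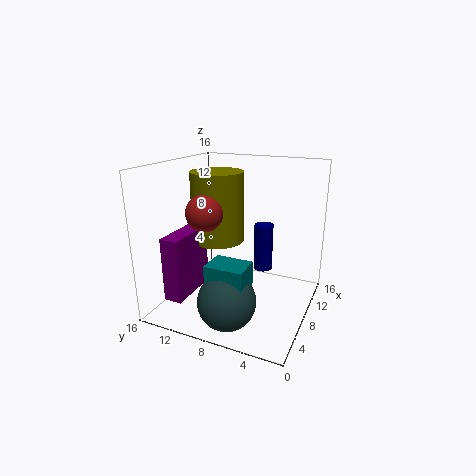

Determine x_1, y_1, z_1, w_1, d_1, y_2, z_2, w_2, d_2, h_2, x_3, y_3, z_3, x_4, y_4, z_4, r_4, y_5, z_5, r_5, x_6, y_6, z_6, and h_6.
x_1 = 2
y_1 = 12
z_1 = 2
w_1 = 6
d_1 = 2
y_2 = 5
z_2 = 1
w_2 = 3
d_2 = 4
h_2 = 6
x_3 = 6
y_3 = 11
z_3 = 11
x_4 = 9
y_4 = 11
z_4 = 7
r_4 = 3
y_5 = 7
z_5 = 3
r_5 = 3
x_6 = 8
y_6 = 5
z_6 = 5
h_6 = 5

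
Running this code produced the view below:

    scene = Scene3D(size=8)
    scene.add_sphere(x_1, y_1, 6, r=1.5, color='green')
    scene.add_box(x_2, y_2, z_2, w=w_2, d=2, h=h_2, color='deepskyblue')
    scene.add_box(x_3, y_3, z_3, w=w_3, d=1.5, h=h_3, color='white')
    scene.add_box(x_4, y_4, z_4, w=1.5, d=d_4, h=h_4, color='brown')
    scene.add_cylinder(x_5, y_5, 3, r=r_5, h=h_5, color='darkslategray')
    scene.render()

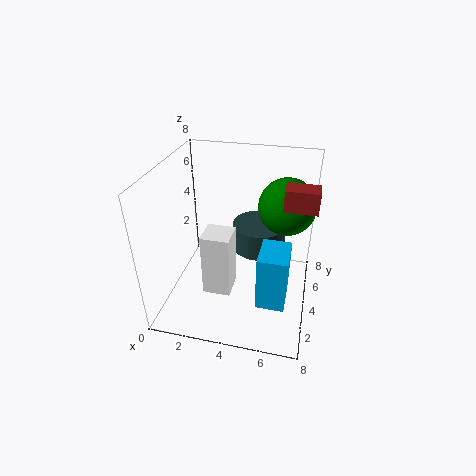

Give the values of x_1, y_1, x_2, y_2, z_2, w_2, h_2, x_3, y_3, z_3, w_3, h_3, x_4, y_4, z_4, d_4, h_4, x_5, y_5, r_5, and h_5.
x_1 = 6.5, y_1 = 4.5, x_2 = 5.5, y_2 = 1.5, z_2 = 1.5, w_2 = 1.5, h_2 = 3, x_3 = 2.5, y_3 = 2, z_3 = 1.5, w_3 = 1.5, h_3 = 3.5, x_4 = 6.5, y_4 = 2, z_4 = 7, d_4 = 1, h_4 = 1, x_5 = 5, y_5 = 5, r_5 = 1.5, h_5 = 1.5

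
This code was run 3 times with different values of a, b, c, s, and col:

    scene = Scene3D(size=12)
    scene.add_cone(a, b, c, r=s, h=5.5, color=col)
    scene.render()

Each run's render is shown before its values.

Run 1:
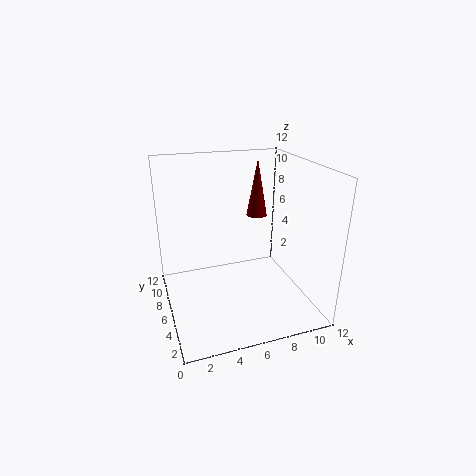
a = 9.5; b = 10.5; c = 6; s = 1; col = 'maroon'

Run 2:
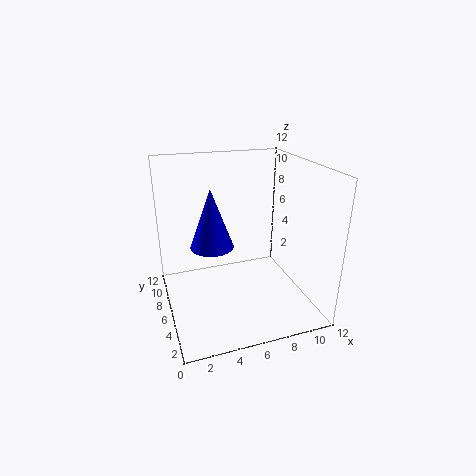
a = 4.5; b = 9; c = 4; s = 2; col = 'blue'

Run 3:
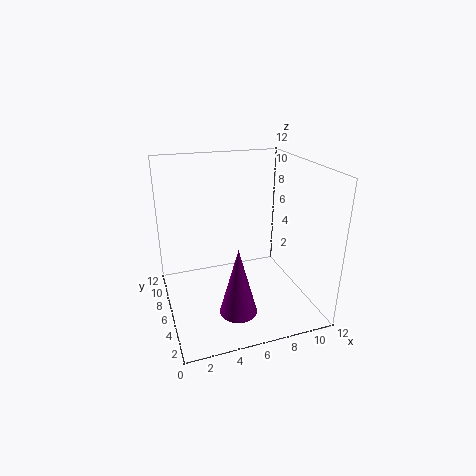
a = 5; b = 3; c = 1; s = 1.5; col = 'purple'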